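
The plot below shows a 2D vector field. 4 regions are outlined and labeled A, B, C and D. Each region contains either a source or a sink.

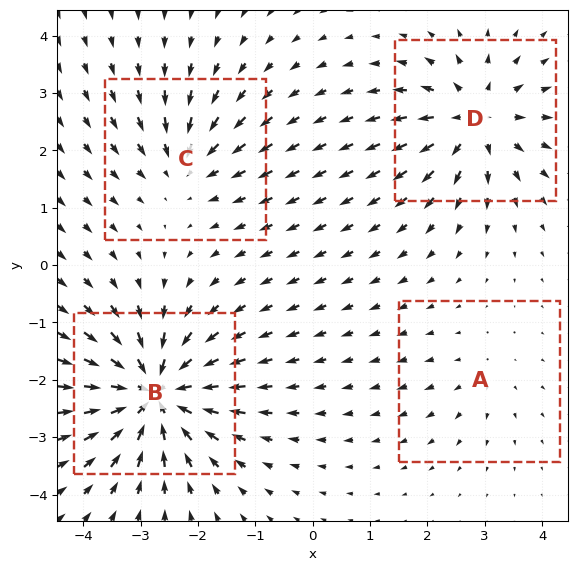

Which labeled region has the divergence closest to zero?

A

Divergence at each region's feature centre — A: about +2, B: about -9, C: about -4, D: about +6. Region A is closest to zero.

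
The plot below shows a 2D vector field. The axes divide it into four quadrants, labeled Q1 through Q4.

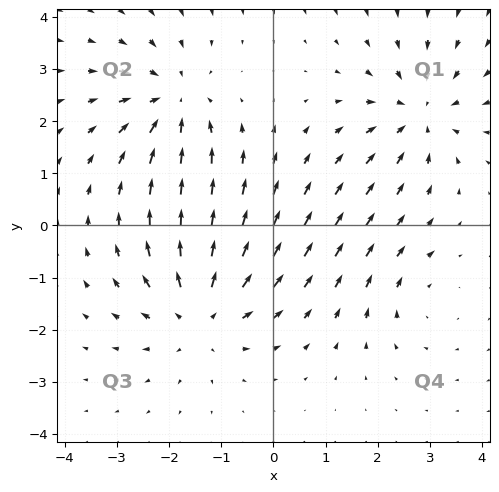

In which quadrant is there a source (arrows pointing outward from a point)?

Q3

The source sits at approximately (-1.4, -1.7), which lies in quadrant Q3. The divergence there is about +4, positive as expected for a source.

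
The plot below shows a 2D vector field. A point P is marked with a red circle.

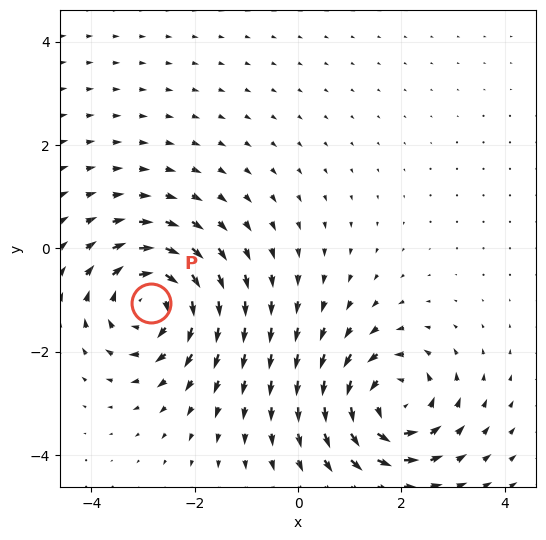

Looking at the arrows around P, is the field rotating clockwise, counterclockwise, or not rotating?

Near P at (-2.8, -1.1) the arrows circulate clockwise. The curl (z-component) there is about -5; negative curl means clockwise rotation.

clockwise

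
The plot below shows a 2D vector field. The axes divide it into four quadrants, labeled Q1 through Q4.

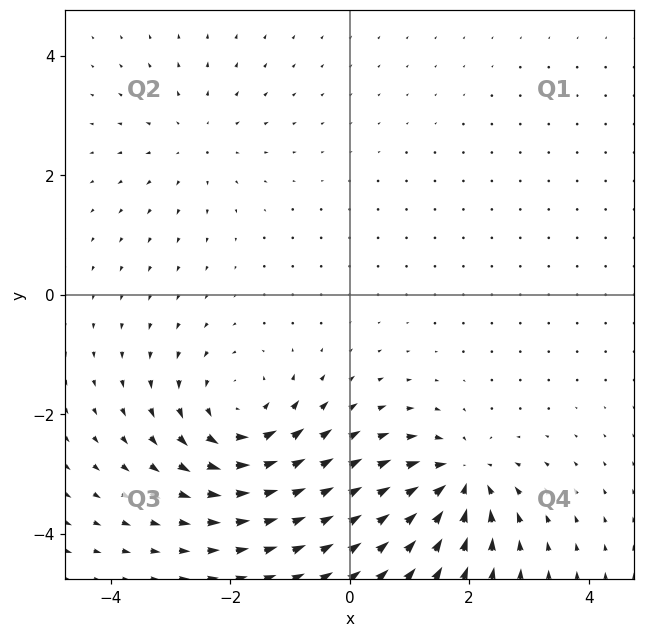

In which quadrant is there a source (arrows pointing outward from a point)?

The source sits at approximately (-2.6, 2.6), which lies in quadrant Q2. The divergence there is about +3, positive as expected for a source.

Q2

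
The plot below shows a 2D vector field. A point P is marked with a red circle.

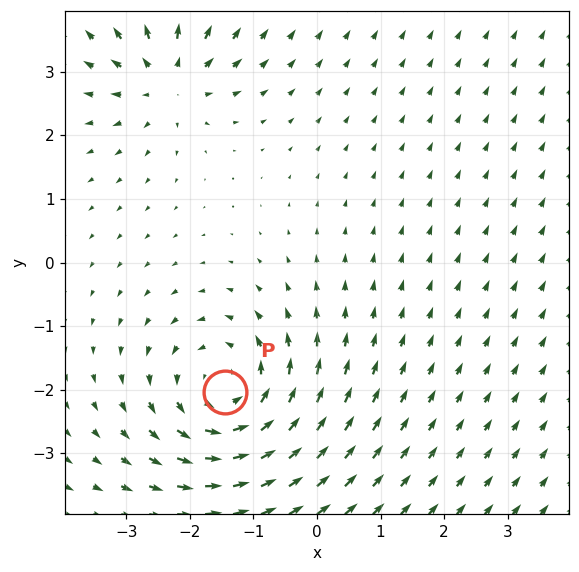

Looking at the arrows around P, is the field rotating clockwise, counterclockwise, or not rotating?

Near P at (-1.4, -2.0) the arrows circulate counterclockwise. The curl (z-component) there is about +5; positive curl means counterclockwise rotation.

counterclockwise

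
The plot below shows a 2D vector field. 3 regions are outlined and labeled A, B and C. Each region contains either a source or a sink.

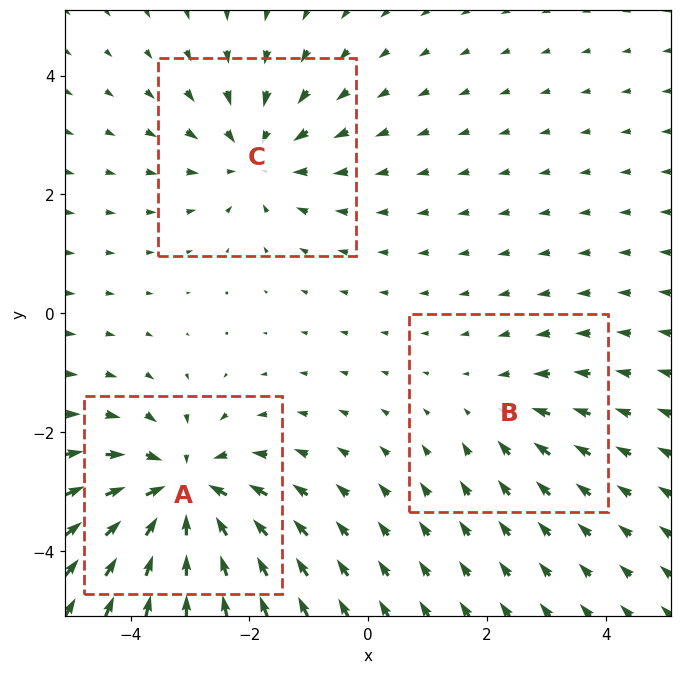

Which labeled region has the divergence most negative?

A

Divergence at each region's feature centre — A: about -5, B: about -2, C: about -3. Region A is most negative.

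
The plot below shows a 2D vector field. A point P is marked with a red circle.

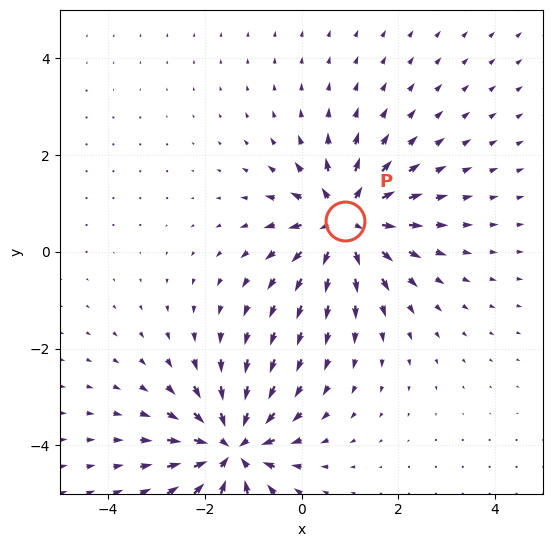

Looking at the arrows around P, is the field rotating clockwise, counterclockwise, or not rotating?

Near P at (0.9, 0.6) the arrows show no circulation. The curl there is ≈0.

not rotating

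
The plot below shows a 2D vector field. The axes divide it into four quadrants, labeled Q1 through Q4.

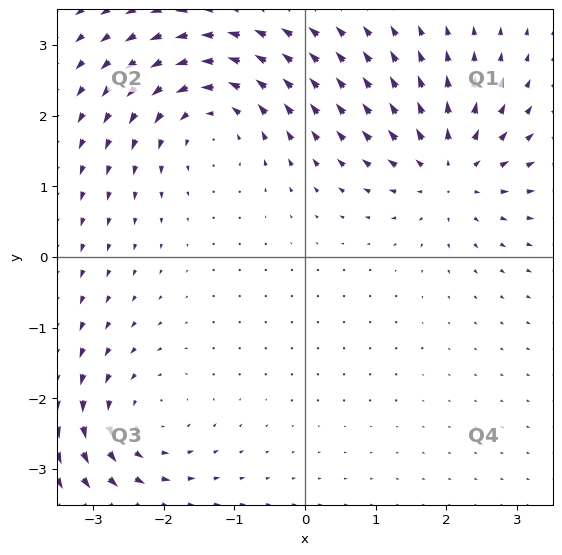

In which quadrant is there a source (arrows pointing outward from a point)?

The source sits at approximately (2.1, 1.2), which lies in quadrant Q1. The divergence there is about +6, positive as expected for a source.

Q1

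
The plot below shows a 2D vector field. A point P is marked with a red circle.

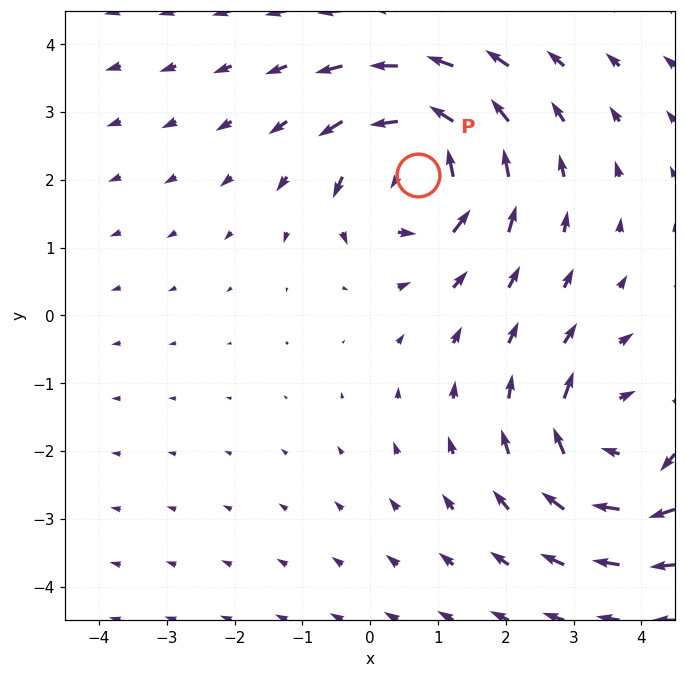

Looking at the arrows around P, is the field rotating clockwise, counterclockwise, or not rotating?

counterclockwise

Near P at (0.7, 2.1) the arrows circulate counterclockwise. The curl (z-component) there is about +5; positive curl means counterclockwise rotation.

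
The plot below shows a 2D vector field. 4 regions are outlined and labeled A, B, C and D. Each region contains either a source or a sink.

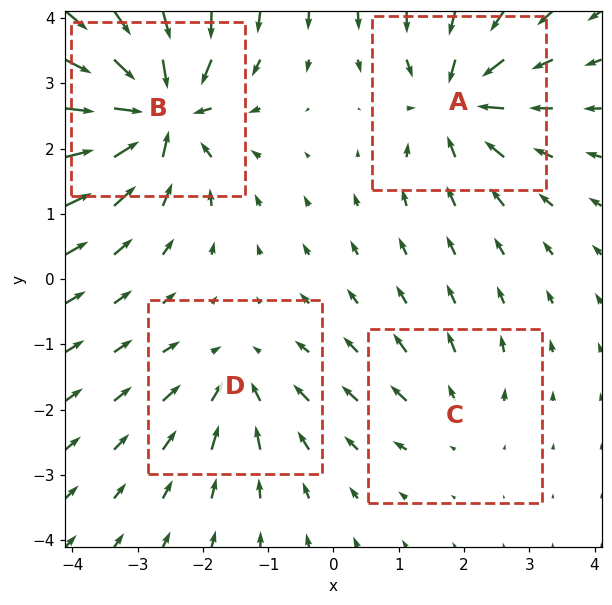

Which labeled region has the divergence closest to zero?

Divergence at each region's feature centre — A: about -6, B: about -9, C: about +3, D: about -4. Region C is closest to zero.

C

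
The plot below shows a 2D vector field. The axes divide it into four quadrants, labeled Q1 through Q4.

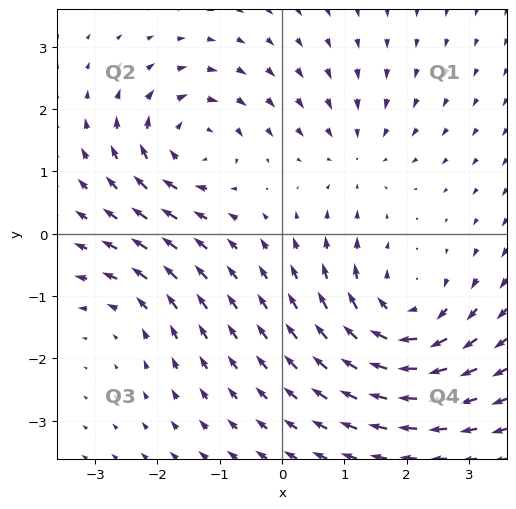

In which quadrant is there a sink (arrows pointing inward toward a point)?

The sink sits at approximately (1.2, 1.3), which lies in quadrant Q1. The divergence there is about -3, negative as expected for a sink.

Q1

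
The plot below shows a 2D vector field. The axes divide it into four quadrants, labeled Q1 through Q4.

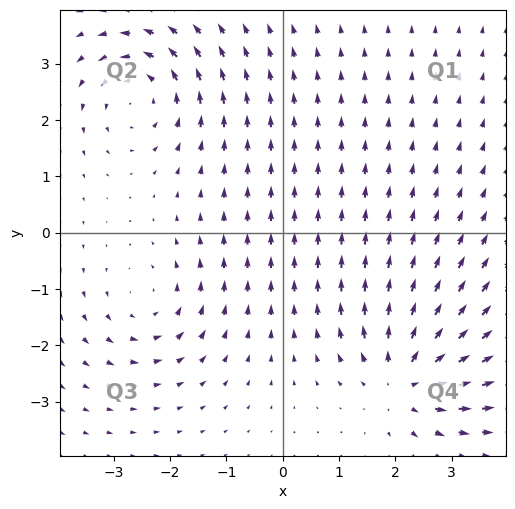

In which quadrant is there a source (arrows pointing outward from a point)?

The source sits at approximately (2.2, -2.6), which lies in quadrant Q4. The divergence there is about +4, positive as expected for a source.

Q4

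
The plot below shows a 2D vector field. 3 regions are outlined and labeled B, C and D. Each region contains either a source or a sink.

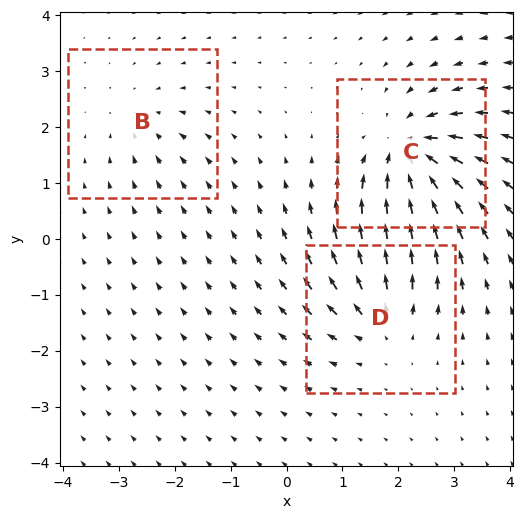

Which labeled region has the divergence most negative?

C

Divergence at each region's feature centre — B: about -3, C: about -6, D: about +4. Region C is most negative.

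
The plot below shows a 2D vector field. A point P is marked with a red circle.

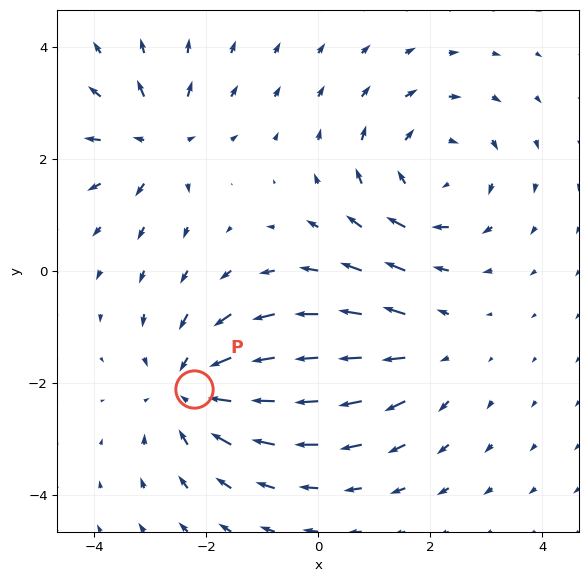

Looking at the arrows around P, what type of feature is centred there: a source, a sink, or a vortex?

At P (-2.2, -2.1) the arrows converge inward. Divergence about -4, curl ≈0 — negative divergence with near-zero curl is a sink.

sink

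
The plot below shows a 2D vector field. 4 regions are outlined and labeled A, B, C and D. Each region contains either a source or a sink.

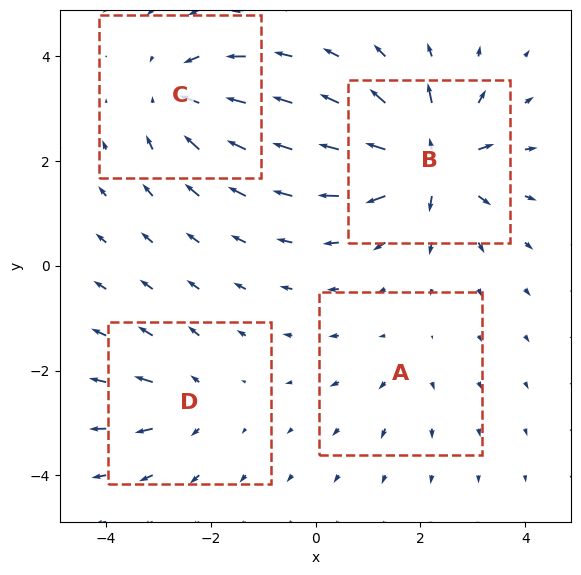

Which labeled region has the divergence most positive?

B

Divergence at each region's feature centre — A: about +3, B: about +9, C: about -6, D: about +4. Region B is most positive.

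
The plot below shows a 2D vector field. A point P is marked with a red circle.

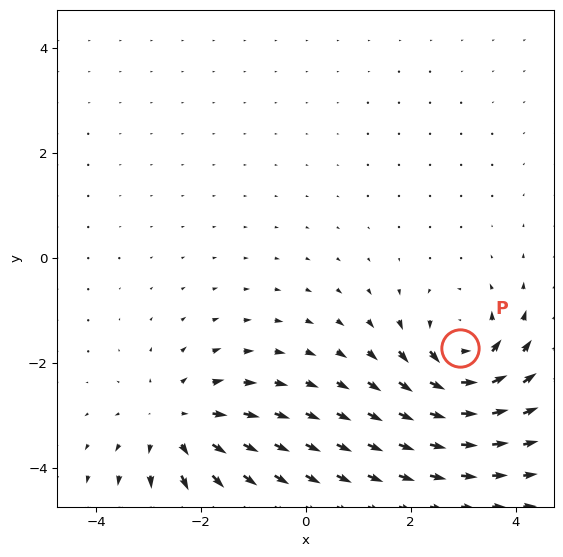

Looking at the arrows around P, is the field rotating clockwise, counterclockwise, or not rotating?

counterclockwise

Near P at (2.9, -1.7) the arrows circulate counterclockwise. The curl (z-component) there is about +4; positive curl means counterclockwise rotation.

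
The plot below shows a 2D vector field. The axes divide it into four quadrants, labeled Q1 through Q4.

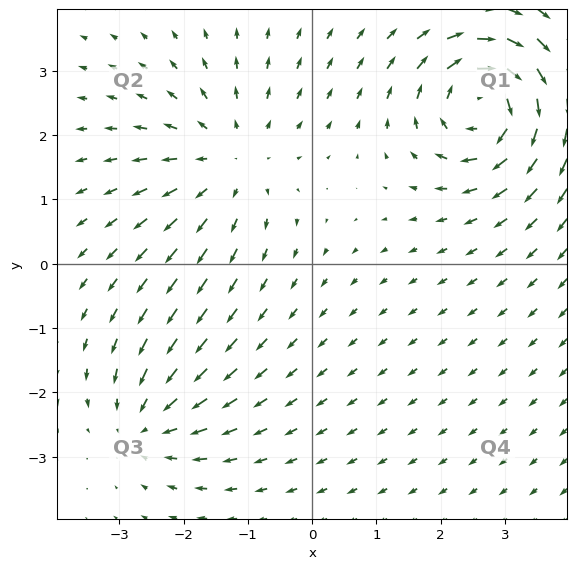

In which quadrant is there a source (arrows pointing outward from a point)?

The source sits at approximately (-1.3, 1.6), which lies in quadrant Q2. The divergence there is about +3, positive as expected for a source.

Q2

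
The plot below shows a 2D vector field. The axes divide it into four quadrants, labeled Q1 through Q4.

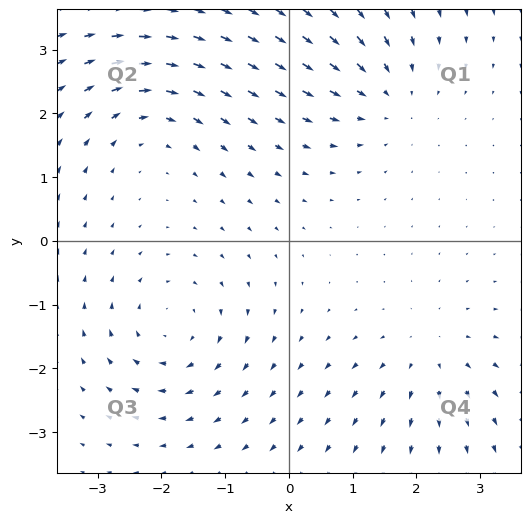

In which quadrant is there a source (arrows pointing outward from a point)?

The source sits at approximately (2.2, -1.8), which lies in quadrant Q4. The divergence there is about +4, positive as expected for a source.

Q4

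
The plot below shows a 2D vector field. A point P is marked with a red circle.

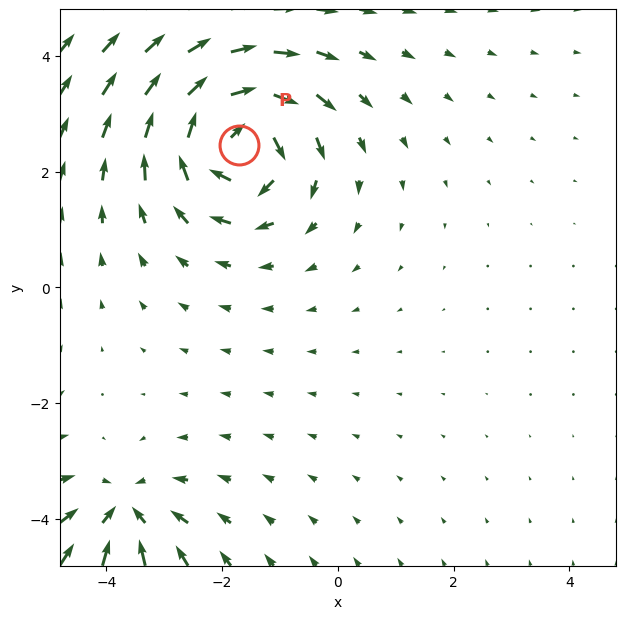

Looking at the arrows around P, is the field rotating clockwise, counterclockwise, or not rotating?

Near P at (-1.7, 2.5) the arrows circulate clockwise. The curl (z-component) there is about -5; negative curl means clockwise rotation.

clockwise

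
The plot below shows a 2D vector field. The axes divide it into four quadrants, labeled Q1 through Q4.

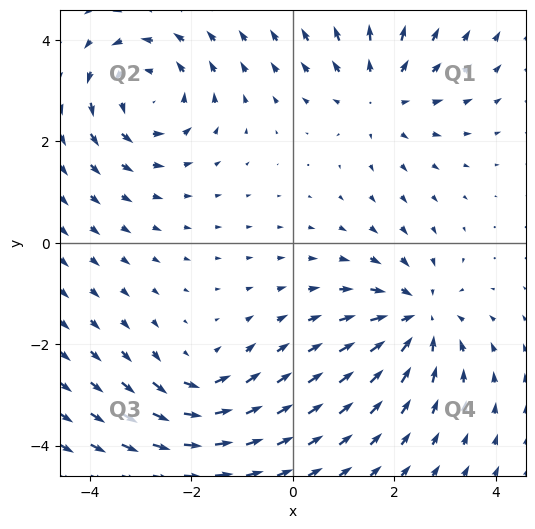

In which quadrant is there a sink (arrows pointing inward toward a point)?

Q4

The sink sits at approximately (2.5, -1.5), which lies in quadrant Q4. The divergence there is about -4, negative as expected for a sink.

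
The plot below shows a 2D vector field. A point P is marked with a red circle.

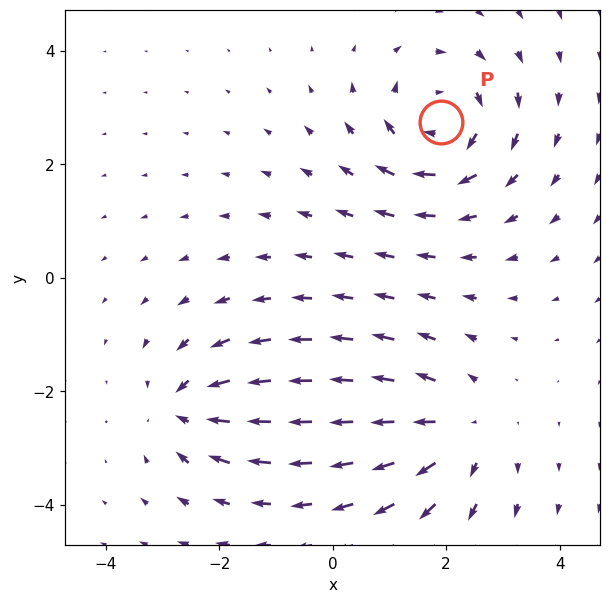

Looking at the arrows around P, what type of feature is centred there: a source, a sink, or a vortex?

vortex

At P (1.9, 2.7) the arrows circulate clockwise. Divergence ≈0, curl about -4 — near-zero divergence with nonzero curl is a vortex.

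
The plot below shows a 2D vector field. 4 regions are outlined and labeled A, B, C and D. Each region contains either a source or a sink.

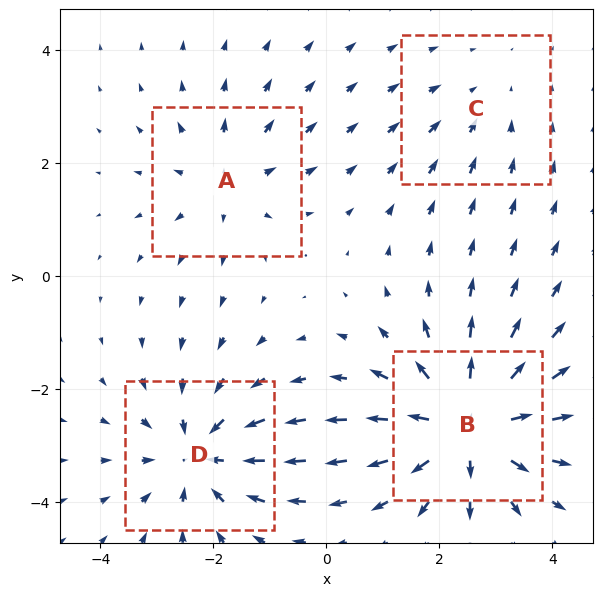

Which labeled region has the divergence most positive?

B

Divergence at each region's feature centre — A: about +3, B: about +6, C: about -2, D: about -5. Region B is most positive.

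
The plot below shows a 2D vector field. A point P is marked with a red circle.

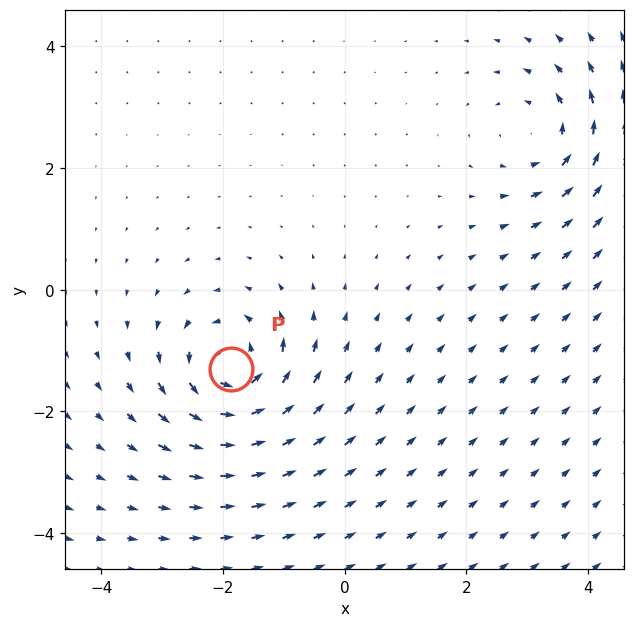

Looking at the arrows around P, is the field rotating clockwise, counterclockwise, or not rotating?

counterclockwise

Near P at (-1.9, -1.3) the arrows circulate counterclockwise. The curl (z-component) there is about +6; positive curl means counterclockwise rotation.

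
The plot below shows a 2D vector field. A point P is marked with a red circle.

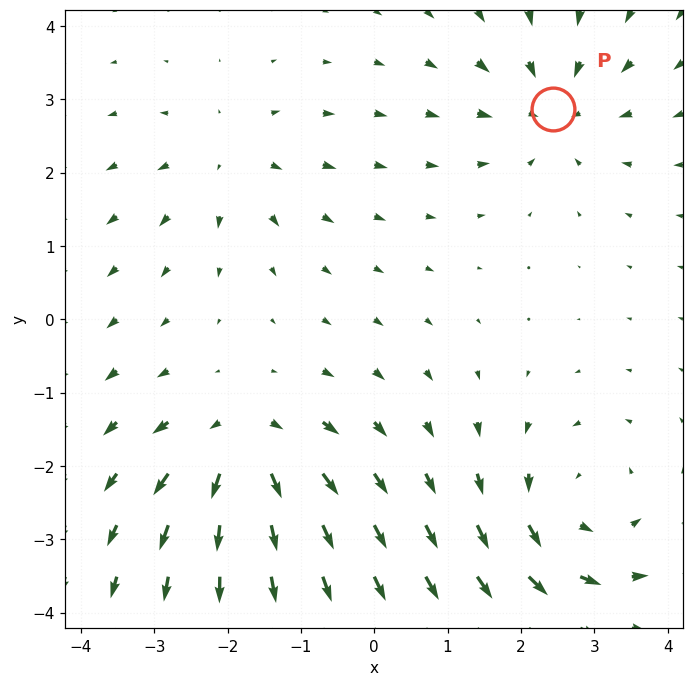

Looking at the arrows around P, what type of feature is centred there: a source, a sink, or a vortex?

sink

At P (2.4, 2.9) the arrows converge inward. Divergence about -4, curl ≈0 — negative divergence with near-zero curl is a sink.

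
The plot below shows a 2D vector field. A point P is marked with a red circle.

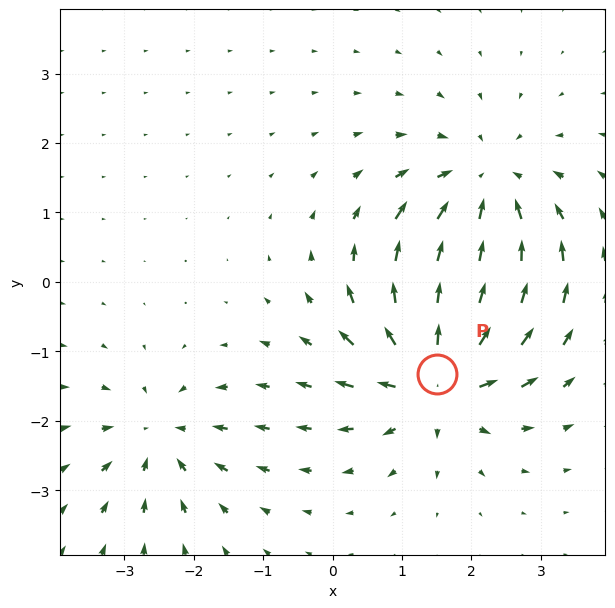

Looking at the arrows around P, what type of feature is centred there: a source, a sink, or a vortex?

source

At P (1.5, -1.3) the arrows spread outward. Divergence about +6, curl ≈0 — positive divergence with near-zero curl is a source.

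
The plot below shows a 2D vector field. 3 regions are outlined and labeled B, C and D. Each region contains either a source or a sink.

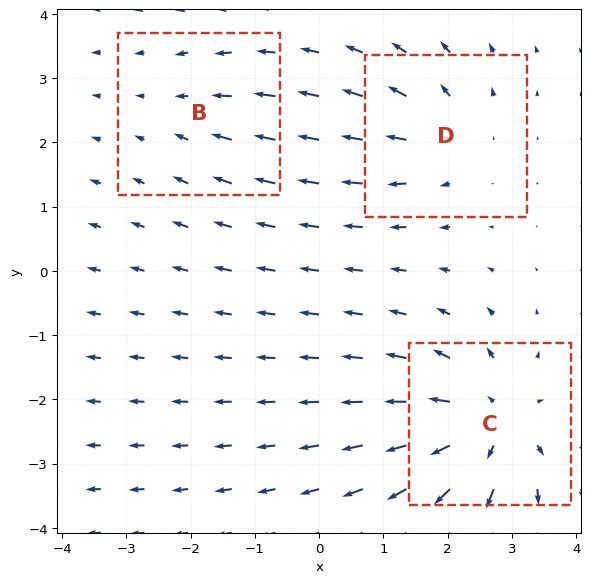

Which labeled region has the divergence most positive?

Divergence at each region's feature centre — B: about -2, C: about +5, D: about +3. Region C is most positive.

C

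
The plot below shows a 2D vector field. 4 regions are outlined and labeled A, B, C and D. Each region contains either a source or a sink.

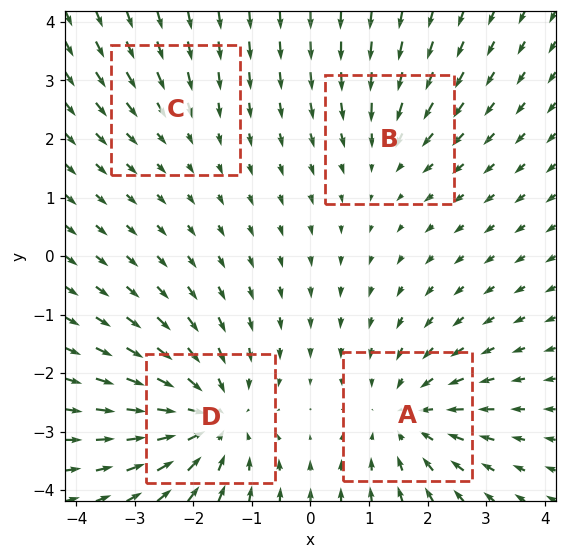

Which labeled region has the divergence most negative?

D

Divergence at each region's feature centre — A: about -5, B: about -3, C: about -2, D: about -6. Region D is most negative.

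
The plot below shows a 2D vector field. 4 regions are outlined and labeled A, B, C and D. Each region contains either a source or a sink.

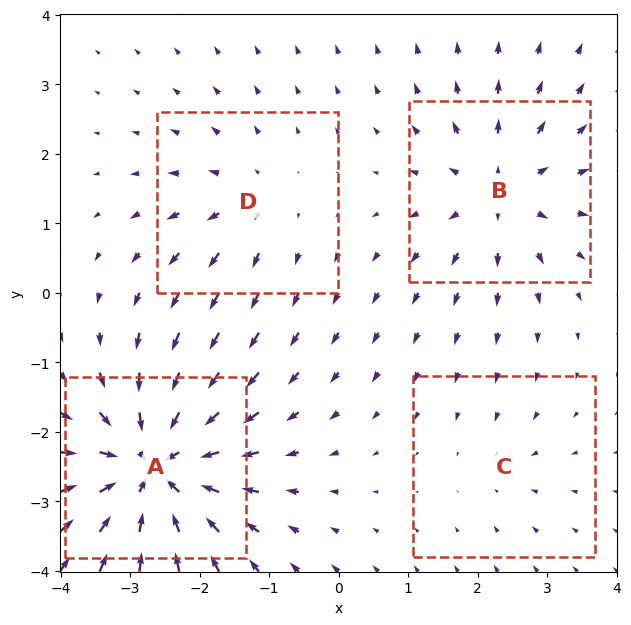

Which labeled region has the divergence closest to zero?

Divergence at each region's feature centre — A: about -8, B: about +5, C: about -2, D: about +3. Region C is closest to zero.

C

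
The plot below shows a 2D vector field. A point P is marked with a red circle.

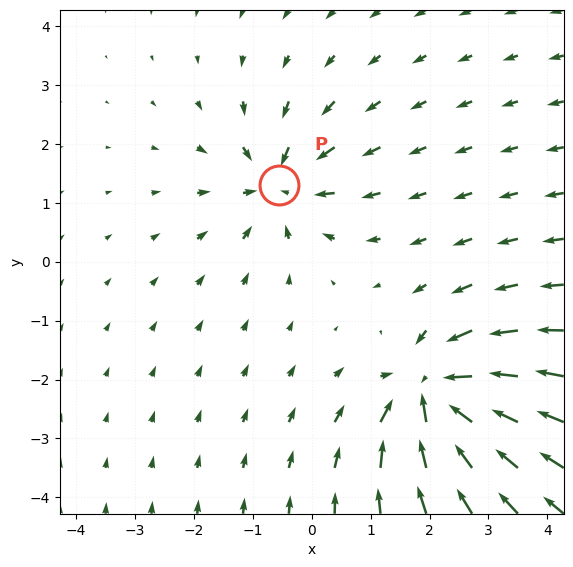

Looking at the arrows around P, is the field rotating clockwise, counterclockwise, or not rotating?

Near P at (-0.6, 1.3) the arrows show no circulation. The curl there is ≈0.

not rotating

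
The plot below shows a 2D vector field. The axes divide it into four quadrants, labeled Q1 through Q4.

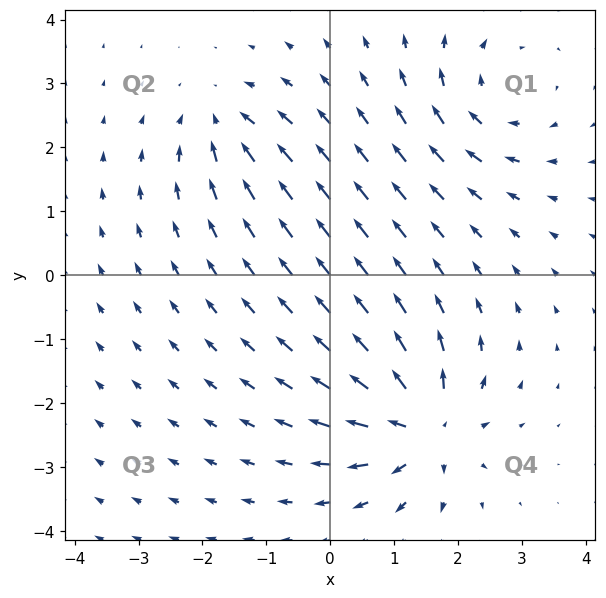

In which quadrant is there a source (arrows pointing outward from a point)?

Q4

The source sits at approximately (1.5, -2.4), which lies in quadrant Q4. The divergence there is about +7, positive as expected for a source.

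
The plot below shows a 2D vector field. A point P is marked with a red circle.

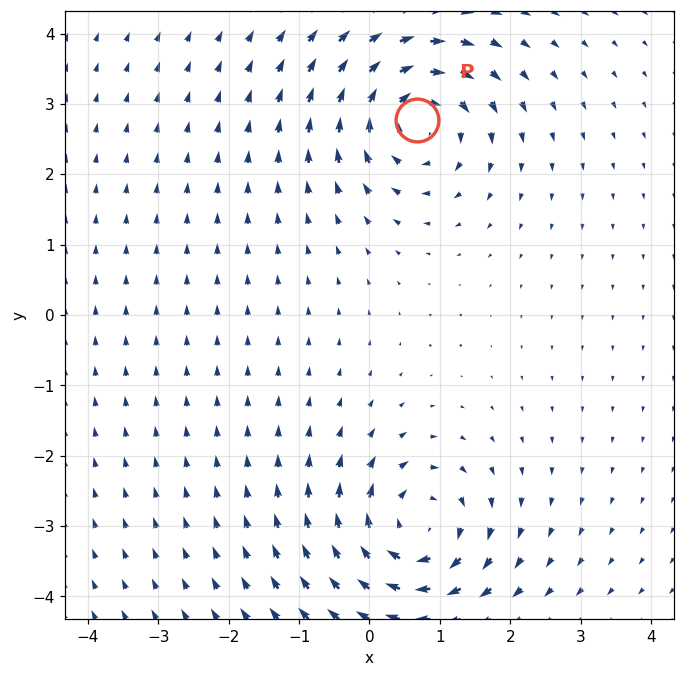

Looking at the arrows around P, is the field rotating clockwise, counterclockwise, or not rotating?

clockwise

Near P at (0.7, 2.8) the arrows circulate clockwise. The curl (z-component) there is about -6; negative curl means clockwise rotation.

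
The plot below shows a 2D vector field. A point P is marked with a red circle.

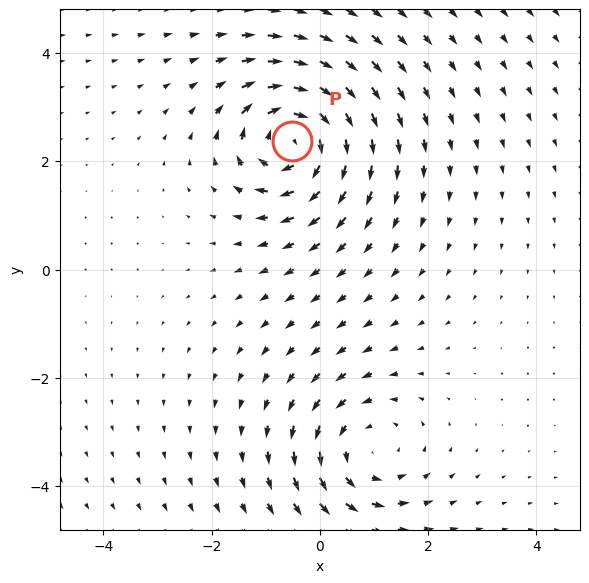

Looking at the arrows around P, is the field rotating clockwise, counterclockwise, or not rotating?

clockwise

Near P at (-0.5, 2.4) the arrows circulate clockwise. The curl (z-component) there is about -5; negative curl means clockwise rotation.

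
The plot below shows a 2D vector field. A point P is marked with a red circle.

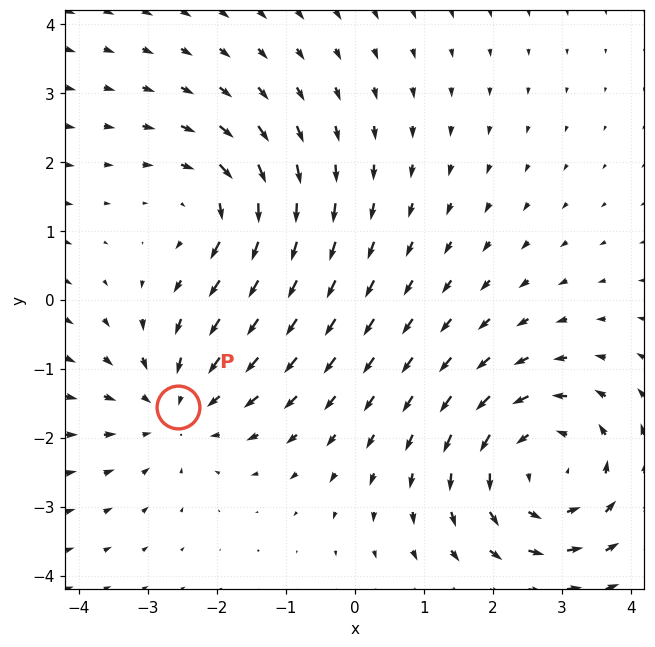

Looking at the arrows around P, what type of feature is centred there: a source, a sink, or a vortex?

sink

At P (-2.6, -1.6) the arrows converge inward. Divergence about -3, curl ≈0 — negative divergence with near-zero curl is a sink.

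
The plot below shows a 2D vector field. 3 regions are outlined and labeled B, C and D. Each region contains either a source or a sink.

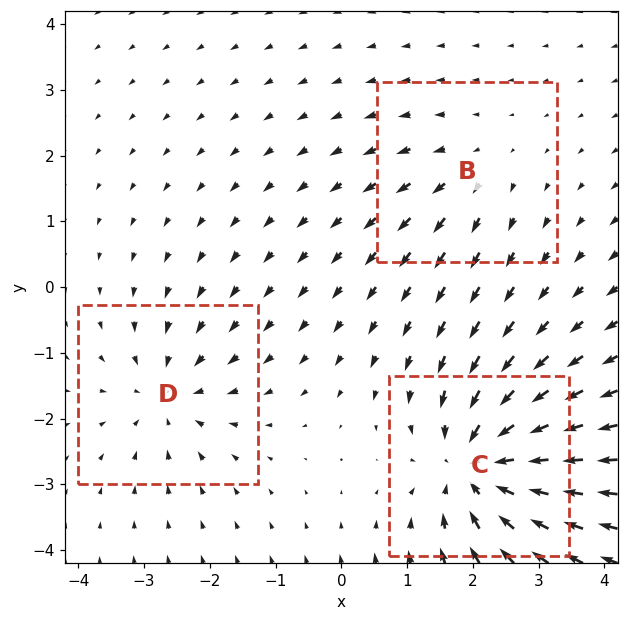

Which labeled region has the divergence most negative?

C

Divergence at each region's feature centre — B: about +2, C: about -6, D: about -3. Region C is most negative.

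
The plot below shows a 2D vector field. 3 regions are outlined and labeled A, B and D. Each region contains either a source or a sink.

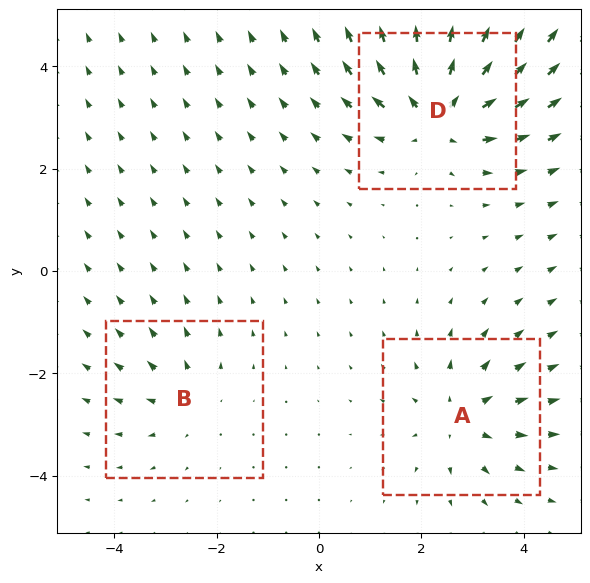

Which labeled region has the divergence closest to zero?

Divergence at each region's feature centre — A: about +3, B: about +2, D: about +5. Region B is closest to zero.

B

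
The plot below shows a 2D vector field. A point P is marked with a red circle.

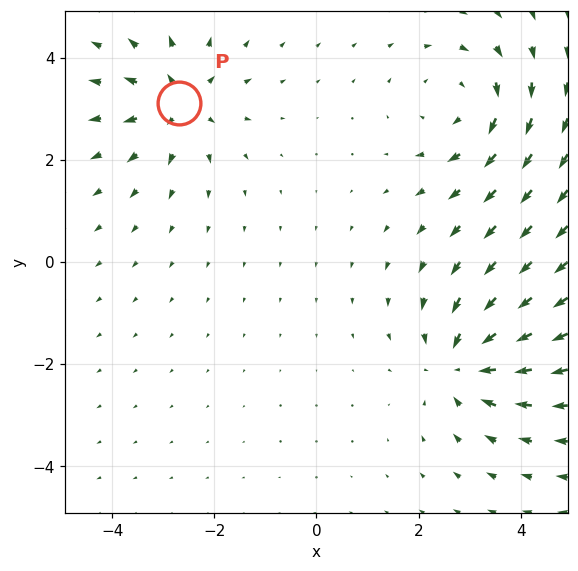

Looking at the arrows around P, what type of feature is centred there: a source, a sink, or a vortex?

At P (-2.7, 3.1) the arrows spread outward. Divergence about +4, curl ≈0 — positive divergence with near-zero curl is a source.

source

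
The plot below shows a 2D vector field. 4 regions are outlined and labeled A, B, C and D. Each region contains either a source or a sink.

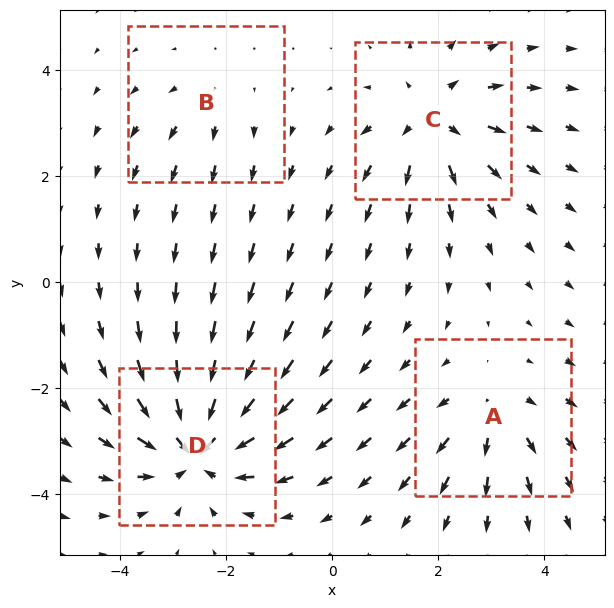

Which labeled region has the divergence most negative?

D

Divergence at each region's feature centre — A: about +3, B: about +2, C: about +5, D: about -7. Region D is most negative.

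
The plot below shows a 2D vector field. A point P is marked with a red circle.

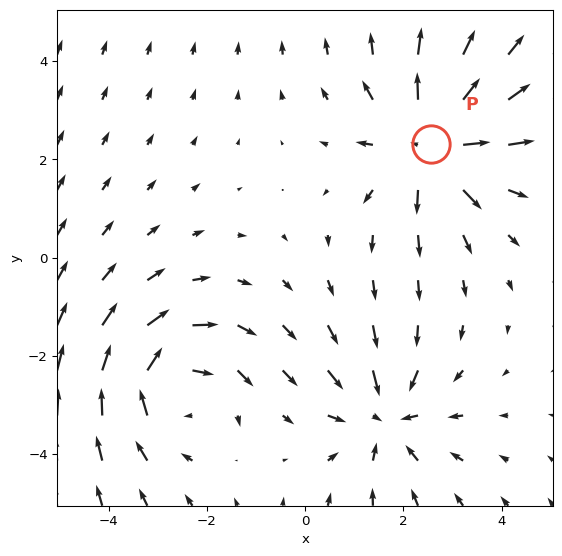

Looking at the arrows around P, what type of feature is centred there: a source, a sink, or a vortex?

source

At P (2.6, 2.3) the arrows spread outward. Divergence about +4, curl ≈0 — positive divergence with near-zero curl is a source.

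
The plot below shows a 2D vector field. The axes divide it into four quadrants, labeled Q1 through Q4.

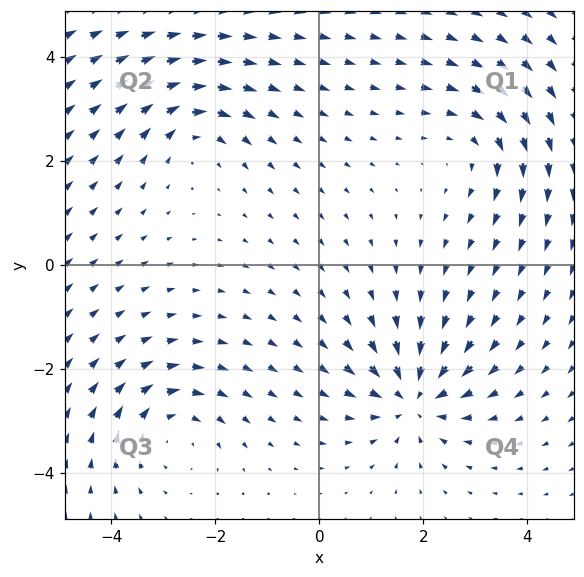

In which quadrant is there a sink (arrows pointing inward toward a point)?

The sink sits at approximately (1.8, -2.5), which lies in quadrant Q4. The divergence there is about -5, negative as expected for a sink.

Q4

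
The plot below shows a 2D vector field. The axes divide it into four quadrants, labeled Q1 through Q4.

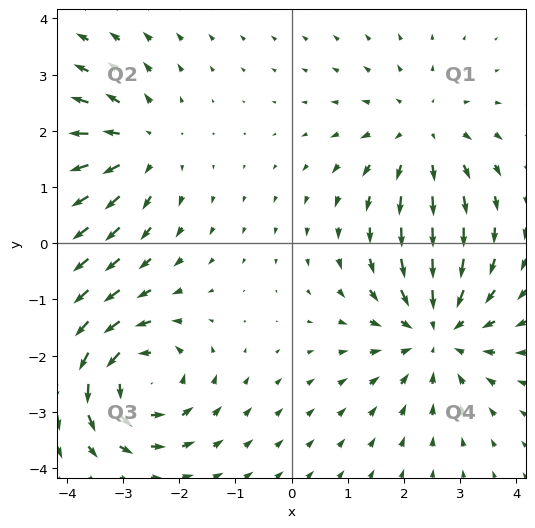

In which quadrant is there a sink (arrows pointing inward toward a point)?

The sink sits at approximately (2.6, -1.6), which lies in quadrant Q4. The divergence there is about -4, negative as expected for a sink.

Q4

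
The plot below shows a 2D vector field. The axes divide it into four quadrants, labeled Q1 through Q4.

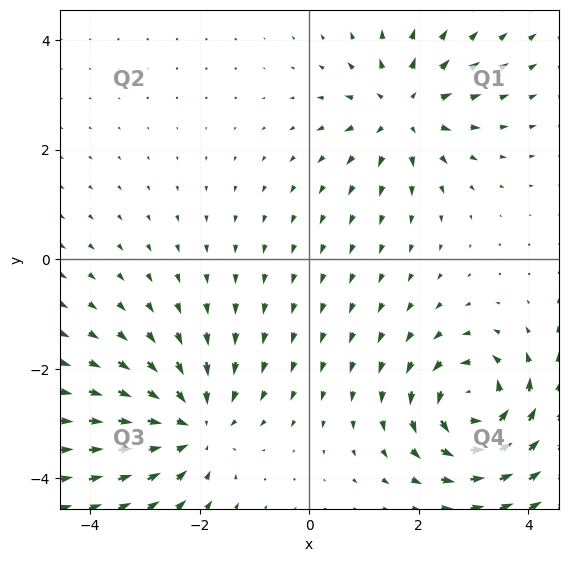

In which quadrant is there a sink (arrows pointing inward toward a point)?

The sink sits at approximately (-2.1, -3.1), which lies in quadrant Q3. The divergence there is about -4, negative as expected for a sink.

Q3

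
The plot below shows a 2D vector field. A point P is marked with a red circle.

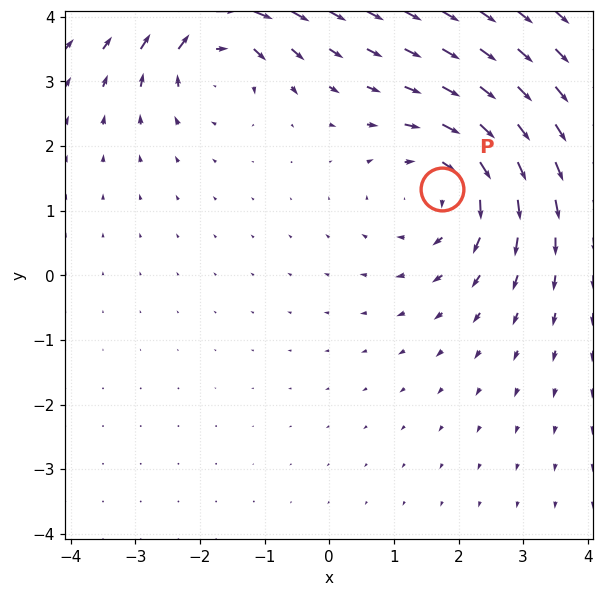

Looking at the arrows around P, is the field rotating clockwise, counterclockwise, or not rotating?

clockwise

Near P at (1.7, 1.3) the arrows circulate clockwise. The curl (z-component) there is about -4; negative curl means clockwise rotation.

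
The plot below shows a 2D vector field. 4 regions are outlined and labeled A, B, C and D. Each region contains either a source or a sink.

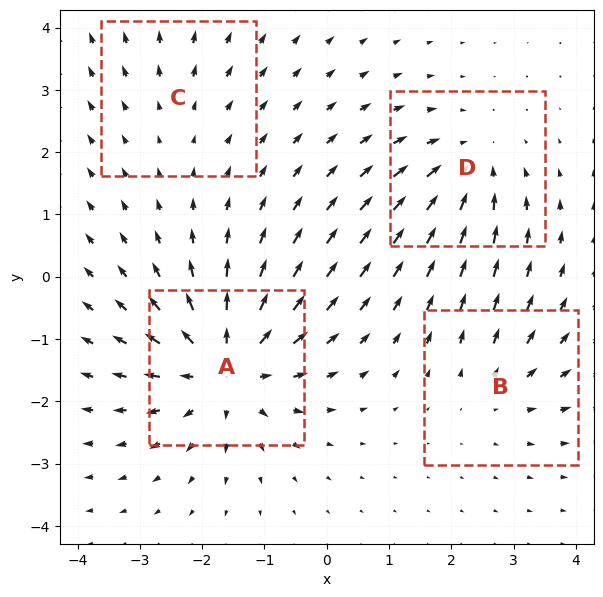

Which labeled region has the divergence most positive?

Divergence at each region's feature centre — A: about +7, B: about +3, C: about +2, D: about -5. Region A is most positive.

A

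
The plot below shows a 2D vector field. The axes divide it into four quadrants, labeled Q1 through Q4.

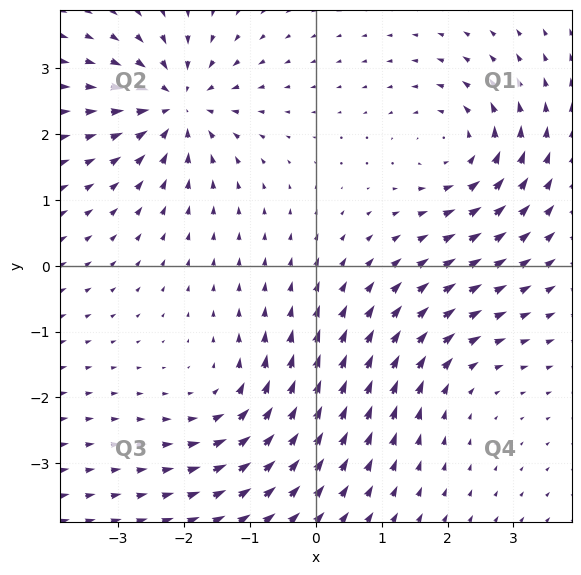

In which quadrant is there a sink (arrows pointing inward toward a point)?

The sink sits at approximately (-2.1, 2.4), which lies in quadrant Q2. The divergence there is about -5, negative as expected for a sink.

Q2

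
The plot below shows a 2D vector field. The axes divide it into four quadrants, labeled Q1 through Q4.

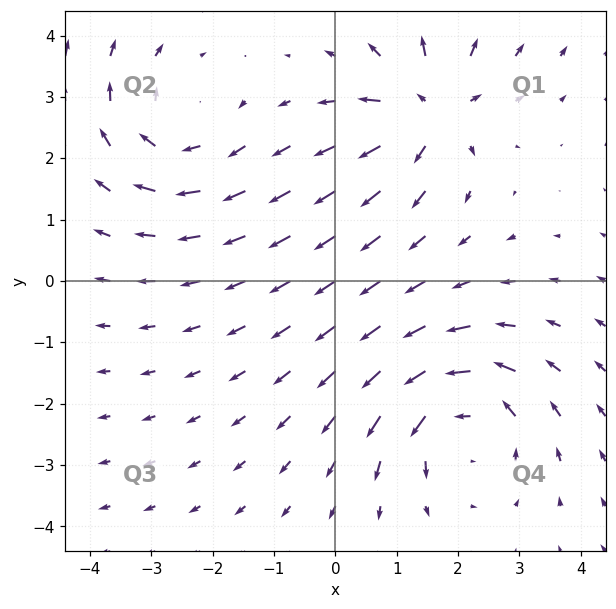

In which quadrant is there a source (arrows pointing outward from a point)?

The source sits at approximately (1.5, 2.8), which lies in quadrant Q1. The divergence there is about +4, positive as expected for a source.

Q1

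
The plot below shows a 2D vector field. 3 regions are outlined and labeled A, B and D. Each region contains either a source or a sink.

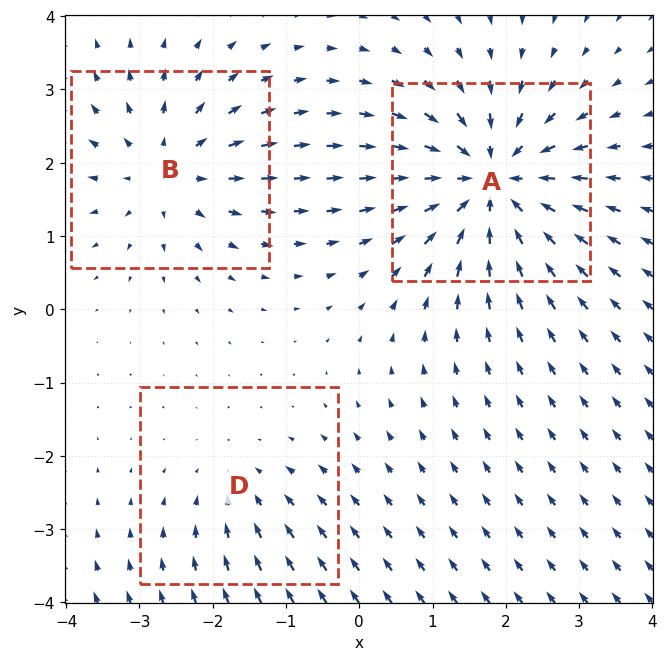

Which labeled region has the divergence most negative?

A

Divergence at each region's feature centre — A: about -5, B: about +3, D: about -2. Region A is most negative.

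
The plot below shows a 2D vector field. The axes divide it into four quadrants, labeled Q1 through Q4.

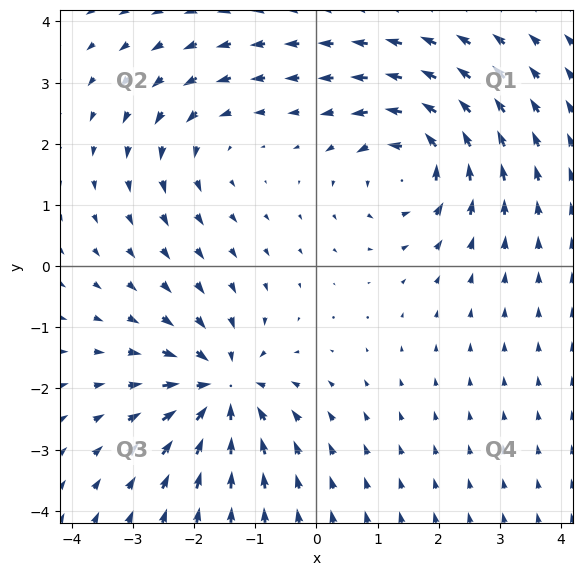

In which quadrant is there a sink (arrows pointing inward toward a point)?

Q3

The sink sits at approximately (-1.5, -2.0), which lies in quadrant Q3. The divergence there is about -6, negative as expected for a sink.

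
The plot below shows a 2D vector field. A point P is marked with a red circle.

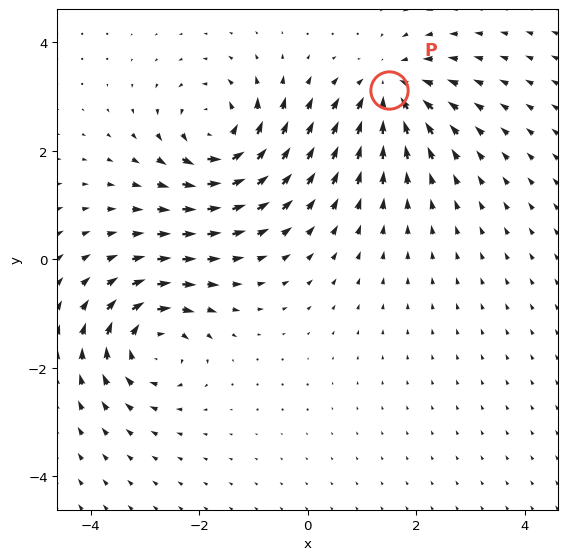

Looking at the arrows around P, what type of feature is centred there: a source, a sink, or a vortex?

At P (1.5, 3.1) the arrows converge inward. Divergence about -3, curl ≈0 — negative divergence with near-zero curl is a sink.

sink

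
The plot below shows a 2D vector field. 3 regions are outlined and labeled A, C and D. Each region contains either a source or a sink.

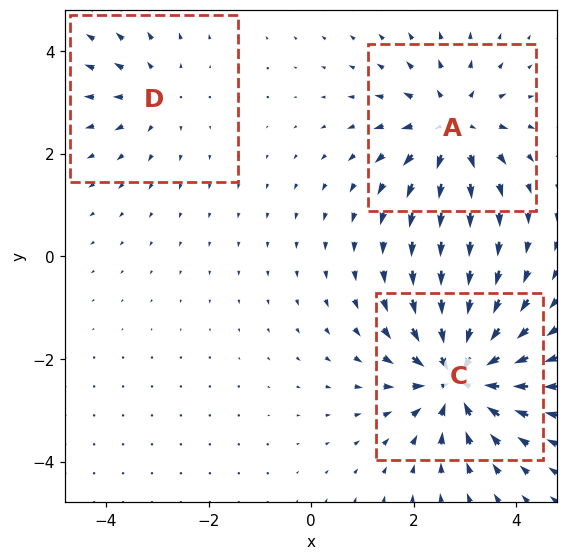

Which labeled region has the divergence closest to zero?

Divergence at each region's feature centre — A: about +4, C: about -5, D: about +2. Region D is closest to zero.

D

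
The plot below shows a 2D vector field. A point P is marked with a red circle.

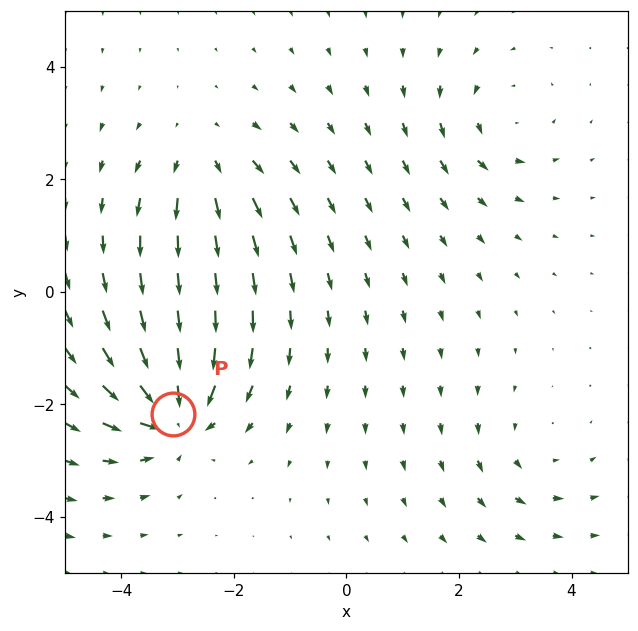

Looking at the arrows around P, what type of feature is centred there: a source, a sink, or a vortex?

sink

At P (-3.1, -2.2) the arrows converge inward. Divergence about -7, curl ≈0 — negative divergence with near-zero curl is a sink.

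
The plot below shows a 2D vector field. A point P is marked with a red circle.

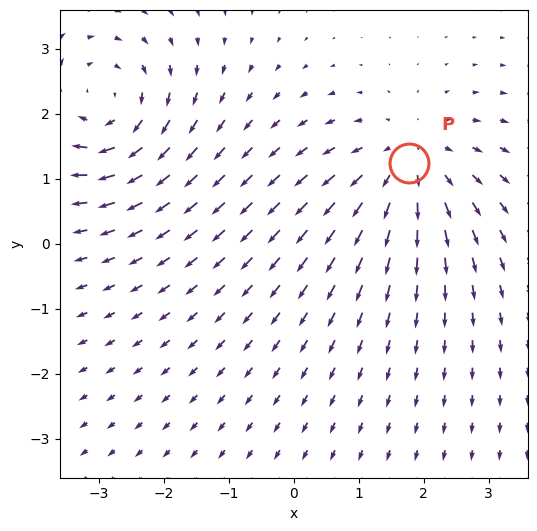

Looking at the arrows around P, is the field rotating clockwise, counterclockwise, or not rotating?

Near P at (1.8, 1.2) the arrows show no circulation. The curl there is ≈0.

not rotating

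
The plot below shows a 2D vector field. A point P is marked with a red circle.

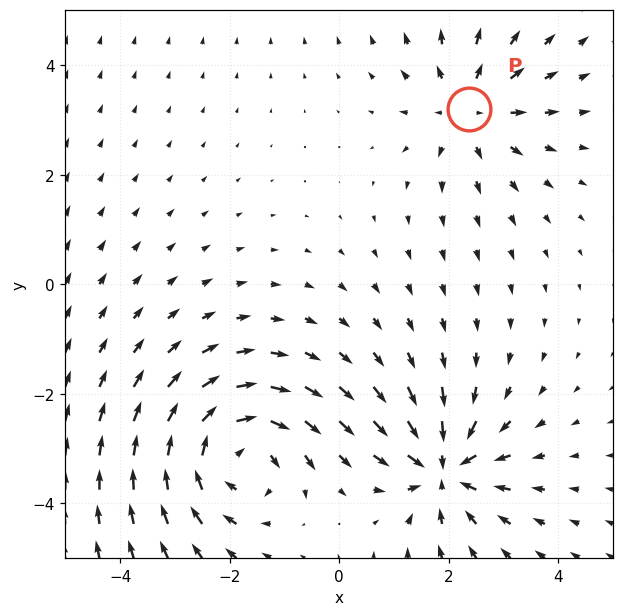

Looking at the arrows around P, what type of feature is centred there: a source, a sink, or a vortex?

source

At P (2.4, 3.2) the arrows spread outward. Divergence about +4, curl ≈0 — positive divergence with near-zero curl is a source.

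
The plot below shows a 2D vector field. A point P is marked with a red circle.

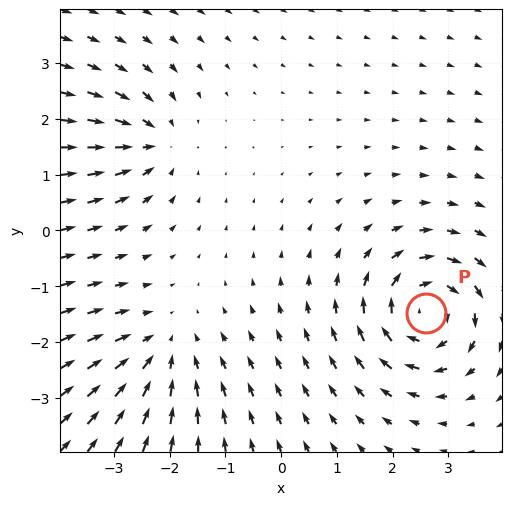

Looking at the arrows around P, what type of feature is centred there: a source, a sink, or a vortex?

At P (2.6, -1.5) the arrows circulate clockwise. Divergence ≈0, curl about -6 — near-zero divergence with nonzero curl is a vortex.

vortex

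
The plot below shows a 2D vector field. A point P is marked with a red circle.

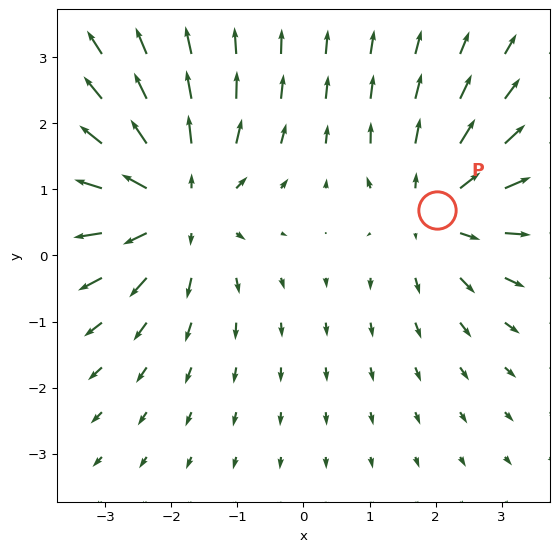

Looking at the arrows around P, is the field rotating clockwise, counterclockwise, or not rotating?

not rotating

Near P at (2.0, 0.7) the arrows show no circulation. The curl there is ≈0.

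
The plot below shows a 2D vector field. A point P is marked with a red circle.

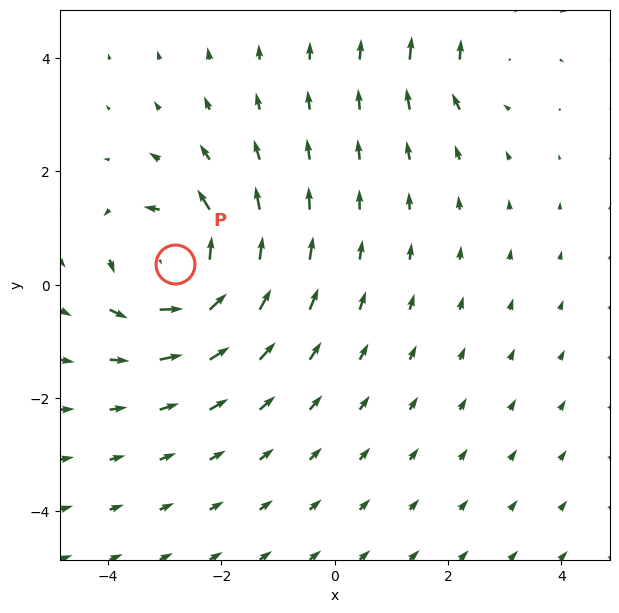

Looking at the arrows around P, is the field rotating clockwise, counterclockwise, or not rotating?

Near P at (-2.8, 0.4) the arrows circulate counterclockwise. The curl (z-component) there is about +6; positive curl means counterclockwise rotation.

counterclockwise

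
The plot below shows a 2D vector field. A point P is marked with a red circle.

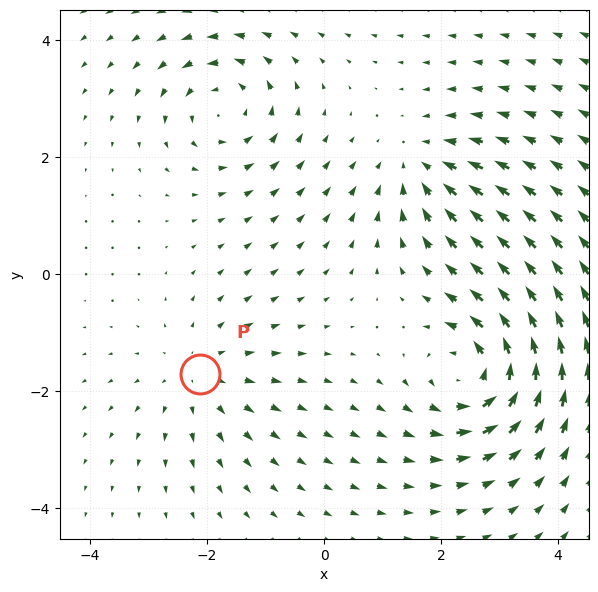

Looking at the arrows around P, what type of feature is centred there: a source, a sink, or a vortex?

At P (-2.1, -1.7) the arrows spread outward. Divergence about +2, curl ≈0 — positive divergence with near-zero curl is a source.

source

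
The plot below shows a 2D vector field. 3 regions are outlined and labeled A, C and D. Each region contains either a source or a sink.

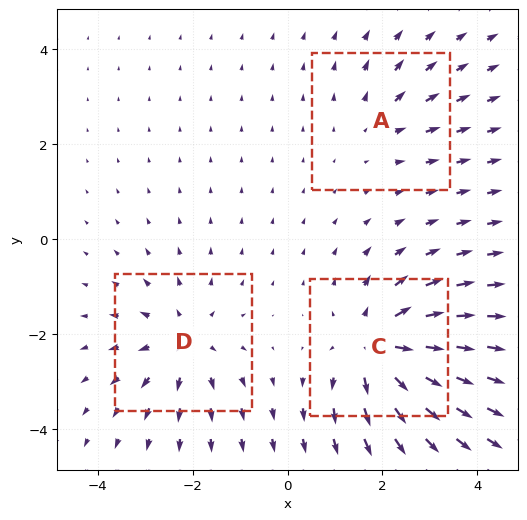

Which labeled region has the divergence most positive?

C

Divergence at each region's feature centre — A: about +2, C: about +5, D: about +4. Region C is most positive.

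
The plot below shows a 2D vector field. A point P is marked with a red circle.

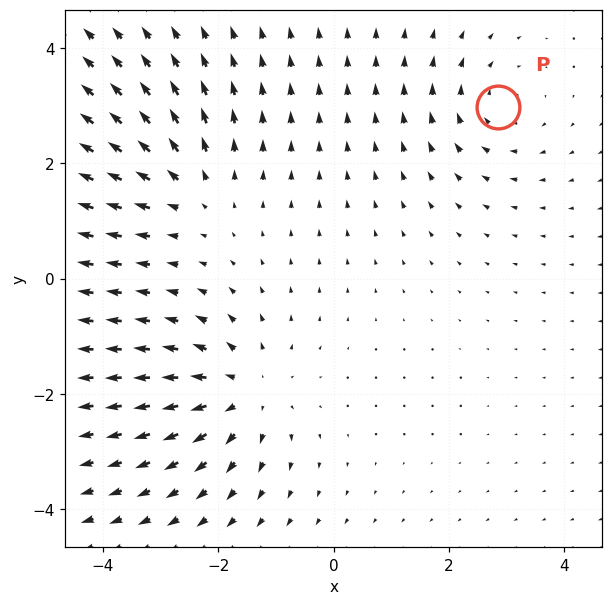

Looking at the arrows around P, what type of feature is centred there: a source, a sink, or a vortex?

vortex

At P (2.8, 3.0) the arrows circulate clockwise. Divergence ≈0, curl about -3 — near-zero divergence with nonzero curl is a vortex.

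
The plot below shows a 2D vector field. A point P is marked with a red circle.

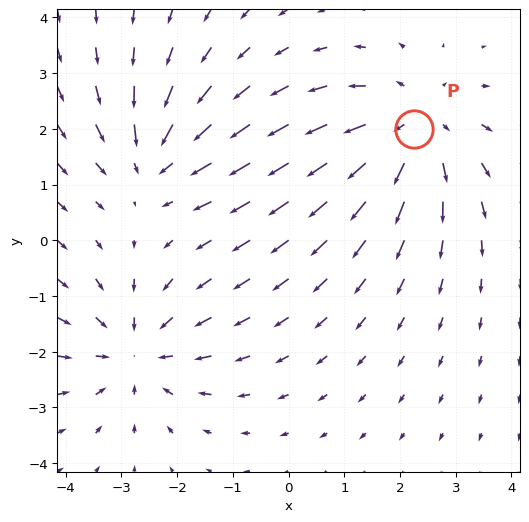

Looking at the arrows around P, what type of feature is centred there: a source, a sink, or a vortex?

At P (2.3, 2.0) the arrows spread outward. Divergence about +4, curl ≈0 — positive divergence with near-zero curl is a source.

source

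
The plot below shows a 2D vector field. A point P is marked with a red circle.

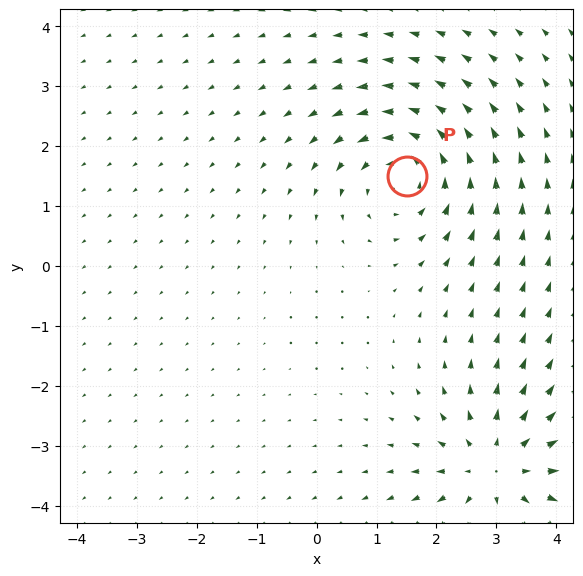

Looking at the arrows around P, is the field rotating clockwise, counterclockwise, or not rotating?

counterclockwise

Near P at (1.5, 1.5) the arrows circulate counterclockwise. The curl (z-component) there is about +5; positive curl means counterclockwise rotation.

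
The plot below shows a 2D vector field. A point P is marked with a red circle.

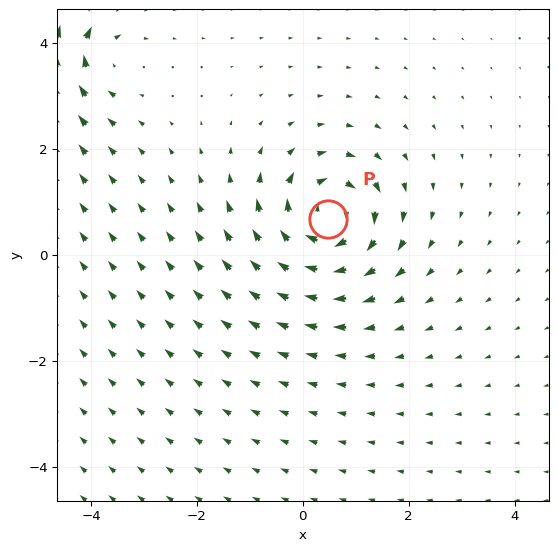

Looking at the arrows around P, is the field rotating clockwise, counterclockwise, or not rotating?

Near P at (0.5, 0.7) the arrows circulate clockwise. The curl (z-component) there is about -7; negative curl means clockwise rotation.

clockwise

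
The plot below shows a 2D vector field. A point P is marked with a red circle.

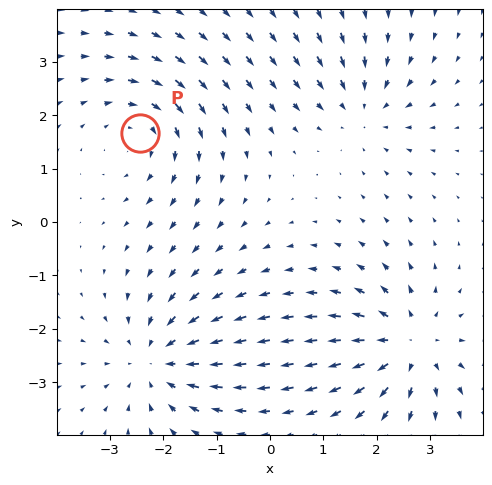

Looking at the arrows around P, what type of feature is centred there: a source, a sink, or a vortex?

vortex

At P (-2.4, 1.7) the arrows circulate clockwise. Divergence ≈0, curl about -4 — near-zero divergence with nonzero curl is a vortex.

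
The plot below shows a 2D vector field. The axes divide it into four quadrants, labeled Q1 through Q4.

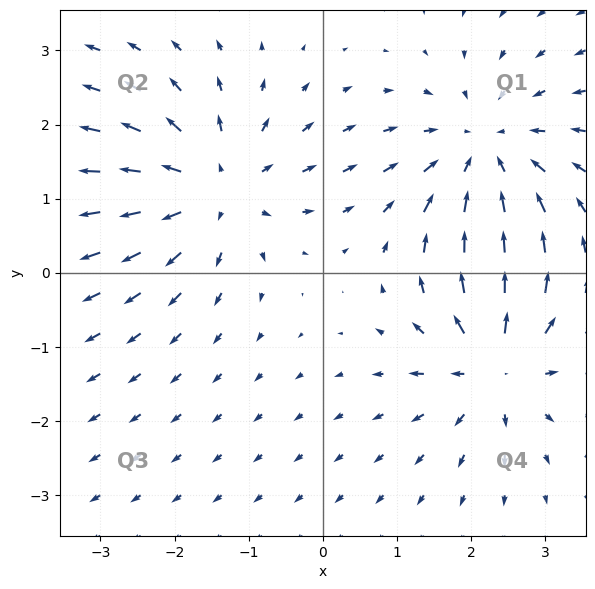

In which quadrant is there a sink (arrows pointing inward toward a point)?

Q1

The sink sits at approximately (2.2, 1.6), which lies in quadrant Q1. The divergence there is about -4, negative as expected for a sink.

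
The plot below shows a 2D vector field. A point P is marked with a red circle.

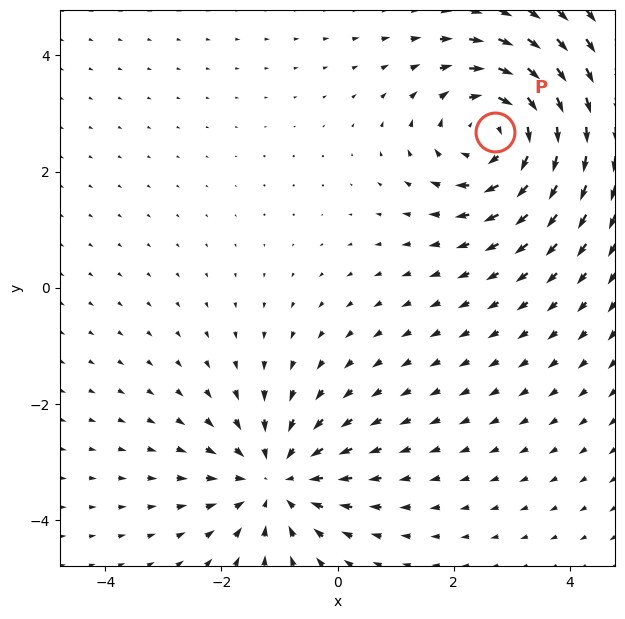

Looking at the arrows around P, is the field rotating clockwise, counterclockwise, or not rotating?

clockwise

Near P at (2.7, 2.7) the arrows circulate clockwise. The curl (z-component) there is about -5; negative curl means clockwise rotation.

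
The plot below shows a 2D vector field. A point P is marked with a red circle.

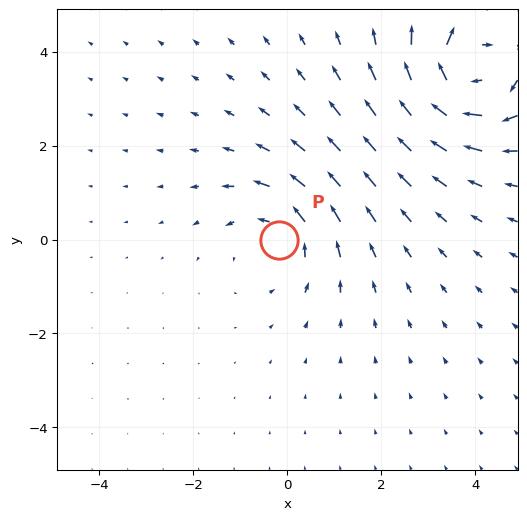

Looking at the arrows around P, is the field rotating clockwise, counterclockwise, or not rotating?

Near P at (-0.2, 0.0) the arrows circulate counterclockwise. The curl (z-component) there is about +3; positive curl means counterclockwise rotation.

counterclockwise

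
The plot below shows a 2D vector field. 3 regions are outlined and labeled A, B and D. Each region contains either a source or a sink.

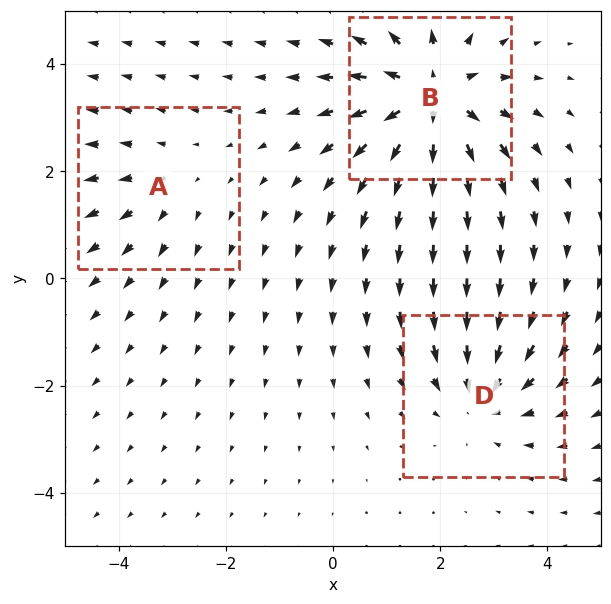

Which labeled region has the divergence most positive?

B

Divergence at each region's feature centre — A: about +2, B: about +5, D: about -3. Region B is most positive.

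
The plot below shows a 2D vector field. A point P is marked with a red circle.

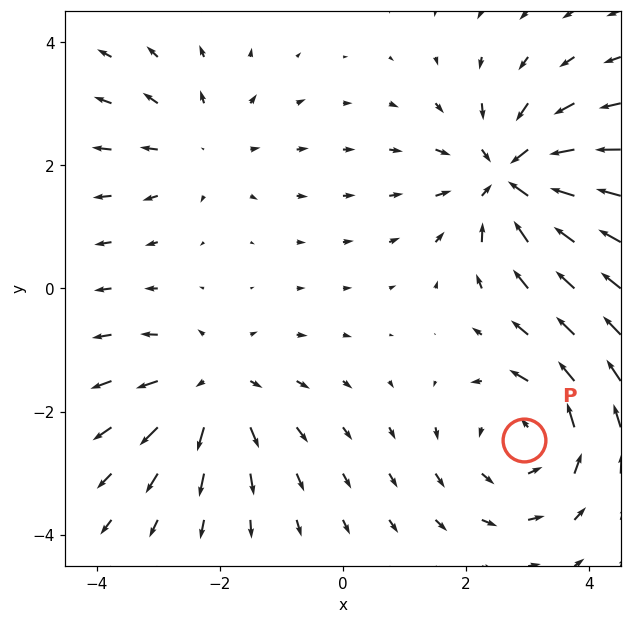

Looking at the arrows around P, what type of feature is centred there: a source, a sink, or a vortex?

vortex

At P (2.9, -2.5) the arrows circulate counterclockwise. Divergence ≈0, curl about +3 — near-zero divergence with nonzero curl is a vortex.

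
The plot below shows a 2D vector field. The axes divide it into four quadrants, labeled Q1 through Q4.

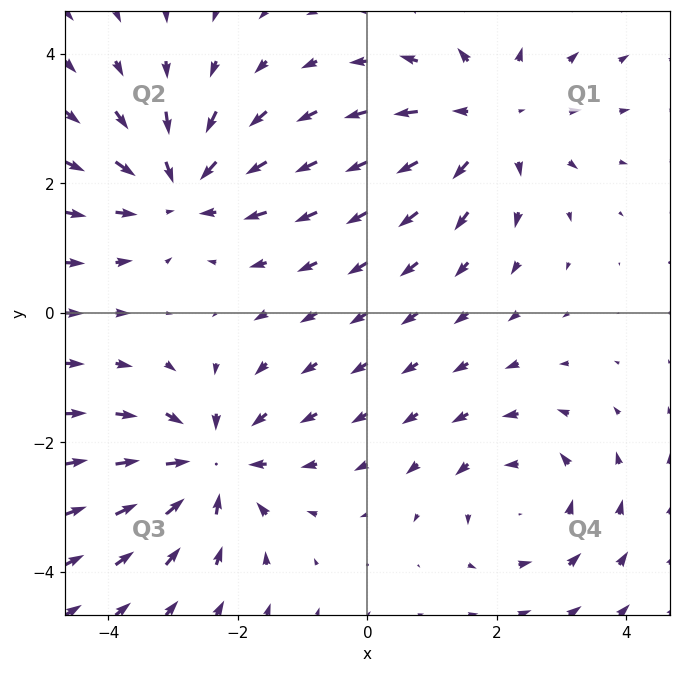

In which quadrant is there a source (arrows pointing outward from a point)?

The source sits at approximately (1.9, 3.0), which lies in quadrant Q1. The divergence there is about +4, positive as expected for a source.

Q1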